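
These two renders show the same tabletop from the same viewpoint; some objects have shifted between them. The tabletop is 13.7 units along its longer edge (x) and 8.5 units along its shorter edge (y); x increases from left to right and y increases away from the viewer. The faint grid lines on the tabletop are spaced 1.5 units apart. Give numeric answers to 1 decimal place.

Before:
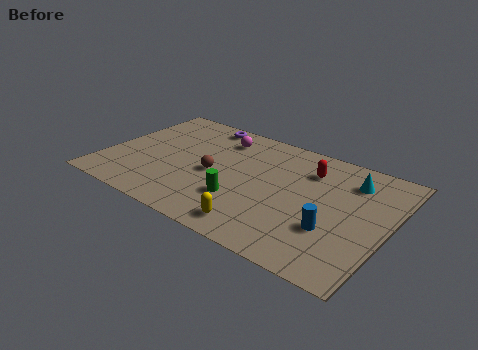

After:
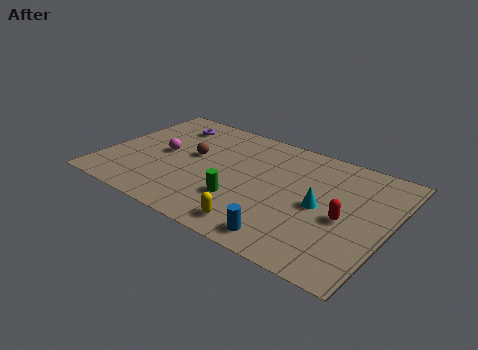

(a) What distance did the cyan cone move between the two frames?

2.7

The cyan cone moved from about (11.6, 6.6) to (10.5, 4.1), a distance of √(1.1² + 2.5²) ≈ 2.7.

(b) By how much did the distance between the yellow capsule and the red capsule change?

-0.9

The distance was about 5.4 in the first image and 4.5 in the second, so they moved 0.9 units closer together.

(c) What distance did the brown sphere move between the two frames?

1.5

The brown sphere was near (5.3, 3.9) before and (4.1, 4.8) after, so it travelled √(1.2² + 0.9²) ≈ 1.5 units.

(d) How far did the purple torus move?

1.7

From (4.0, 7.6) to (2.5, 6.8), the purple torus covered √(1.5² + 0.8²) ≈ 1.7 units.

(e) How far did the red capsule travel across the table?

3.3

From (9.6, 6.4) to (11.7, 3.8), the red capsule covered √(2.1² + 2.6²) ≈ 3.3 units.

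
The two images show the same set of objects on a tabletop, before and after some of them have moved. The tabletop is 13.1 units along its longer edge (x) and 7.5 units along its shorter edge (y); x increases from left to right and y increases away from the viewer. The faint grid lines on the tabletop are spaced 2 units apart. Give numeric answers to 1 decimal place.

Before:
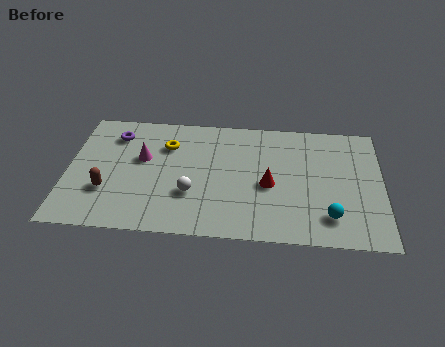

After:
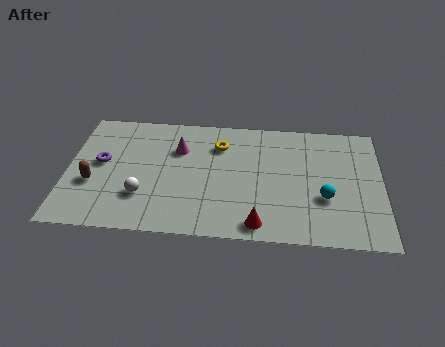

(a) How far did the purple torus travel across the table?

1.9

The purple torus was near (1.9, 5.9) before and (1.4, 4.1) after, so it travelled √(0.5² + 1.8²) ≈ 1.9 units.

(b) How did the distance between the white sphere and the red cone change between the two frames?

+1.7

Before: roughly 3.3 units apart; after: 5.0. That's 1.7 units further apart.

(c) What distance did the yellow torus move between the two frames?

2.2

The yellow torus was near (4.1, 5.4) before and (6.3, 5.6) after, so it travelled √(2.2² + 0.2²) ≈ 2.2 units.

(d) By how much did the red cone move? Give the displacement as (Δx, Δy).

(-0.4, -2.4)

The red cone was at about (8.4, 3.3) and moved to about (8.0, 0.9).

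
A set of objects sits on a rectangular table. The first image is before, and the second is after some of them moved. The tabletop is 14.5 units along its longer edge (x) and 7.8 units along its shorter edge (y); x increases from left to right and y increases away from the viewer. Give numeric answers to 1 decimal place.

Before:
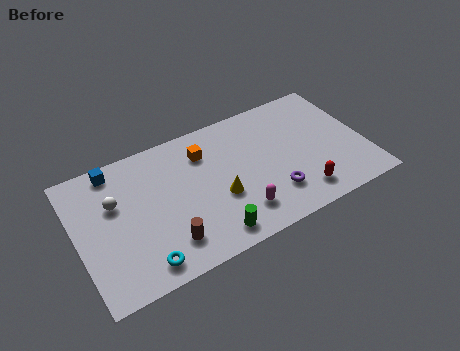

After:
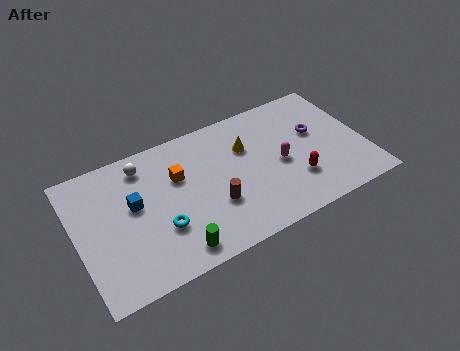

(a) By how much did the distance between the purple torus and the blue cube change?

+0.4

Before: roughly 8.9 units apart; after: 9.3. That's 0.4 units further apart.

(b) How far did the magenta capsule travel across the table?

3.1

The magenta capsule moved from about (7.8, 1.7) to (10.2, 3.6), a distance of √(2.4² + 1.9²) ≈ 3.1.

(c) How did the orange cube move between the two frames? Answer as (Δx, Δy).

(-1.4, -0.8)

From the two frames, the orange cube sits at roughly (6.6, 5.9) before and (5.2, 5.1) after.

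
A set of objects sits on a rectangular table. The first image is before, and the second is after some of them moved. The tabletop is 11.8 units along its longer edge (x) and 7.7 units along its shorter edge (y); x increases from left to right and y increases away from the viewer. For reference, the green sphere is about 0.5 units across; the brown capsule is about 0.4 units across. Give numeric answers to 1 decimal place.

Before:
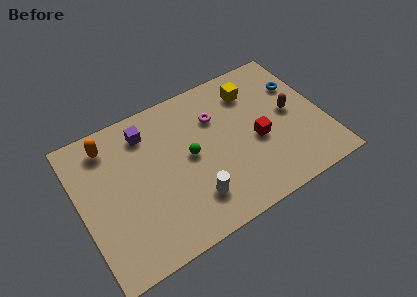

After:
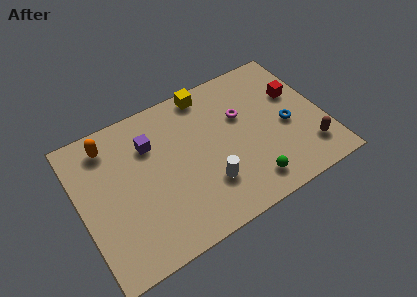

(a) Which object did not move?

the orange capsule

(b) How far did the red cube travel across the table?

2.7

The red cube was near (8.5, 3.3) before and (10.7, 4.9) after, so it travelled √(2.2² + 1.6²) ≈ 2.7 units.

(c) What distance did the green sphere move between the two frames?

3.7

From (5.3, 4.0) to (7.8, 1.3), the green sphere covered √(2.5² + 2.7²) ≈ 3.7 units.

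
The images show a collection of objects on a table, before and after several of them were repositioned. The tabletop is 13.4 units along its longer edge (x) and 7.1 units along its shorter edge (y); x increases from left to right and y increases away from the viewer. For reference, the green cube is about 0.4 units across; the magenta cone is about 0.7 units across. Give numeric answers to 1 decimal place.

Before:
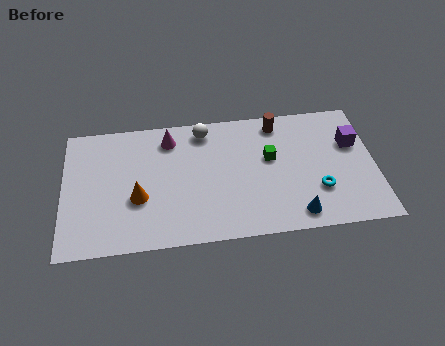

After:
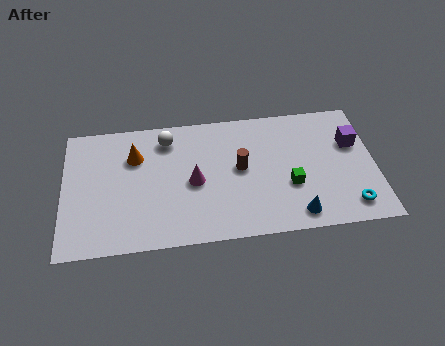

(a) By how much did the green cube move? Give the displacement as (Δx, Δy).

(0.8, -1.6)

The green cube started near (8.9, 4.2) and ended near (9.7, 2.6).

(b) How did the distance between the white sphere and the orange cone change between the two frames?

-2.9

Before: roughly 4.5 units apart; after: 1.6. That's 2.9 units closer together.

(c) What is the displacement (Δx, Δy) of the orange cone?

(-0.1, 2.3)

From the two frames, the orange cone sits at roughly (3.2, 2.7) before and (3.1, 5.0) after.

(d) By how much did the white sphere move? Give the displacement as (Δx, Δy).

(-1.6, -0.3)

The white sphere started near (6.1, 6.1) and ended near (4.5, 5.8).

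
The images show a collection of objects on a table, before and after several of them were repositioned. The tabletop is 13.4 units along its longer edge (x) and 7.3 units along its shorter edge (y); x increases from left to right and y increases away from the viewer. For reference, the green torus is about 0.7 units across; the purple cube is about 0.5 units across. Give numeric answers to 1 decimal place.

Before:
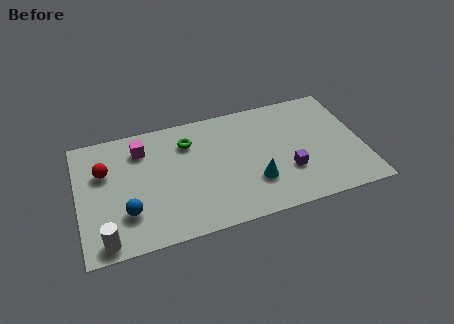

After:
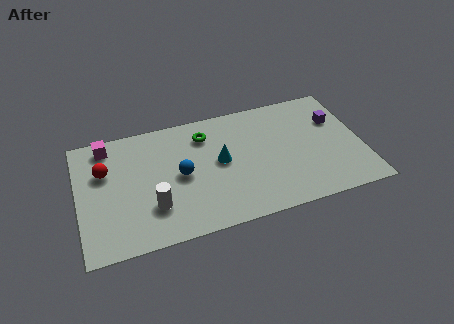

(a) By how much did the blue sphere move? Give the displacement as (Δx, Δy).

(2.6, 1.5)

The blue sphere started near (2.2, 2.1) and ended near (4.8, 3.6).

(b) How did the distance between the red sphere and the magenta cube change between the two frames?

-0.5

Before: roughly 2.0 units apart; after: 1.5. That's 0.5 units closer together.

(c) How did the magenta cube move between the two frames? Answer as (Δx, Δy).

(-1.6, 0.6)

From the two frames, the magenta cube sits at roughly (3.1, 5.7) before and (1.5, 6.3) after.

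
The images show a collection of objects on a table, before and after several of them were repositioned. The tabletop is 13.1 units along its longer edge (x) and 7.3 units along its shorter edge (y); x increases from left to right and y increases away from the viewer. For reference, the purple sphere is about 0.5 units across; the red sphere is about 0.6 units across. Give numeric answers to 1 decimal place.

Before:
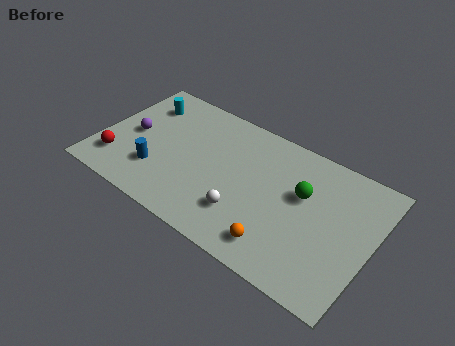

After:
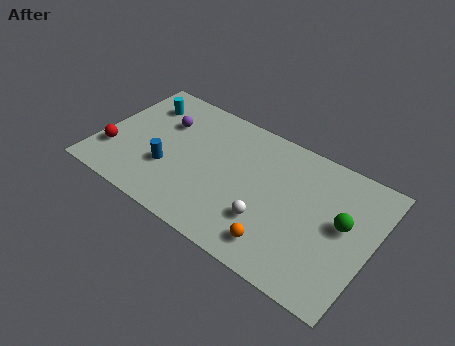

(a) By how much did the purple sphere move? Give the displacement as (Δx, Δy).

(1.3, 1.4)

The purple sphere started near (1.5, 3.6) and ended near (2.8, 5.0).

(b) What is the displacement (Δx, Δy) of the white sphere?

(1.1, 0.2)

The white sphere was at about (7.3, 2.0) and moved to about (8.4, 2.2).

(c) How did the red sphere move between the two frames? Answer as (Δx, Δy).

(-0.3, 0.4)

The red sphere was at about (1.1, 1.7) and moved to about (0.8, 2.1).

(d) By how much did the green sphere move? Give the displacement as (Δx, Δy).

(2.0, -0.5)

The green sphere was at about (9.7, 4.5) and moved to about (11.7, 4.0).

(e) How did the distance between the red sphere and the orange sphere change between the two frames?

+0.3

They were about 8.0 units apart before and 8.3 after — 0.3 units further apart.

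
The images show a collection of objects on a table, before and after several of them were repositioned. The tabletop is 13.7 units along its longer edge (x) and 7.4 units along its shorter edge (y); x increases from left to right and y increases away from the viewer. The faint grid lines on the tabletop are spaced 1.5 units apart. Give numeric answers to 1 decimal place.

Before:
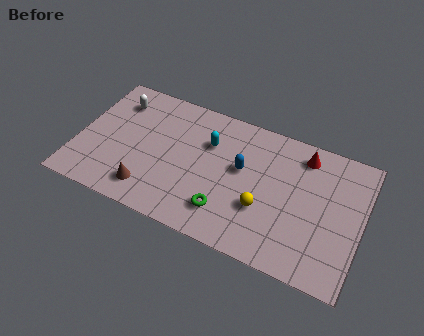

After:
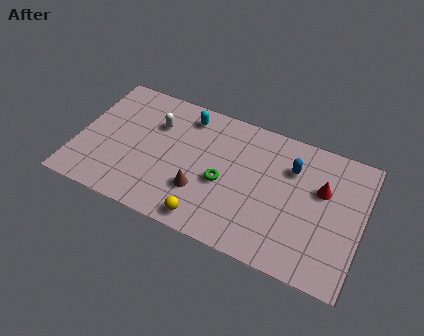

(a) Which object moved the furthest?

the yellow sphere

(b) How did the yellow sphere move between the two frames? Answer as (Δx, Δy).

(-2.5, -1.7)

From the two frames, the yellow sphere sits at roughly (9.1, 2.6) before and (6.6, 0.9) after.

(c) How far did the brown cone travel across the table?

2.6

The brown cone was near (3.7, 1.4) before and (6.1, 2.3) after, so it travelled √(2.4² + 0.9²) ≈ 2.6 units.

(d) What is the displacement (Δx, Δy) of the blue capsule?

(2.3, 1.0)

The blue capsule was at about (7.9, 4.3) and moved to about (10.2, 5.3).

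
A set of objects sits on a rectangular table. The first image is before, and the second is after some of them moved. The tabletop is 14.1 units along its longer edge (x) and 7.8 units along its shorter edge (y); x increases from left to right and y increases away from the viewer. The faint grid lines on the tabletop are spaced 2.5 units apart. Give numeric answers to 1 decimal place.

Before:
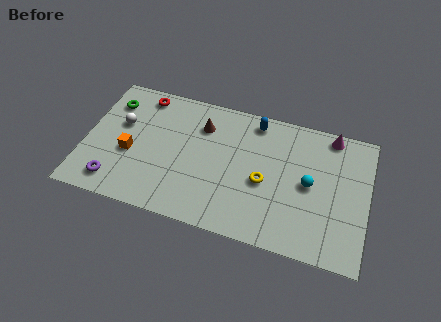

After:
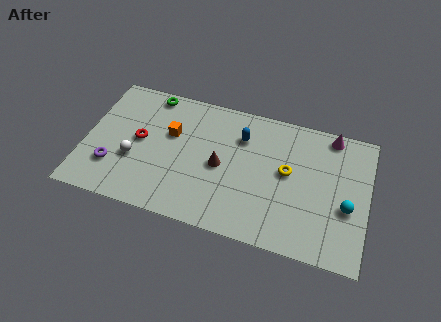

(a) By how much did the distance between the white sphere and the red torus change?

-1.0

Before: roughly 2.2 units apart; after: 1.2. That's 1.0 units closer together.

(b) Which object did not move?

the magenta cone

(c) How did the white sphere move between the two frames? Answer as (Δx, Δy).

(0.8, -1.9)

The white sphere was at about (1.7, 4.8) and moved to about (2.5, 2.9).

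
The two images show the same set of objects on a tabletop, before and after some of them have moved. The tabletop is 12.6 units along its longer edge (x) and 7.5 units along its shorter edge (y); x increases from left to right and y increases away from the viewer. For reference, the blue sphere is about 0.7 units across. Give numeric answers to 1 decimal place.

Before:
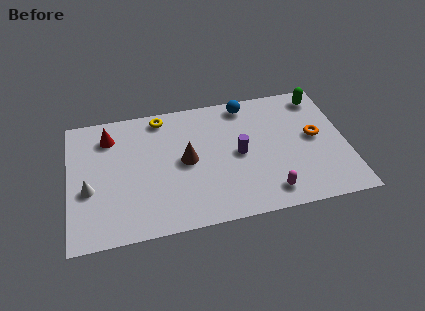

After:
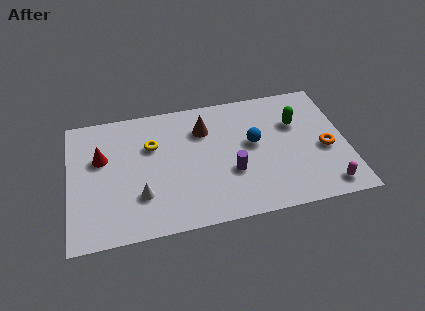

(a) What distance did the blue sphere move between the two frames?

2.4

From (8.2, 6.6) to (8.4, 4.2), the blue sphere covered √(0.2² + 2.4²) ≈ 2.4 units.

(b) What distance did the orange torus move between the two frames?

0.9

From (11.2, 4.0) to (11.6, 3.2), the orange torus covered √(0.4² + 0.8²) ≈ 0.9 units.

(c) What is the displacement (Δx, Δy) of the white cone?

(2.3, -0.8)

From the two frames, the white cone sits at roughly (0.9, 3.0) before and (3.2, 2.2) after.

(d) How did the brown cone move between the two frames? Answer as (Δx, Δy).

(0.9, 1.7)

The brown cone was at about (5.3, 3.8) and moved to about (6.2, 5.5).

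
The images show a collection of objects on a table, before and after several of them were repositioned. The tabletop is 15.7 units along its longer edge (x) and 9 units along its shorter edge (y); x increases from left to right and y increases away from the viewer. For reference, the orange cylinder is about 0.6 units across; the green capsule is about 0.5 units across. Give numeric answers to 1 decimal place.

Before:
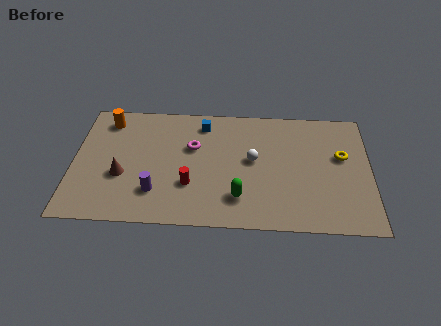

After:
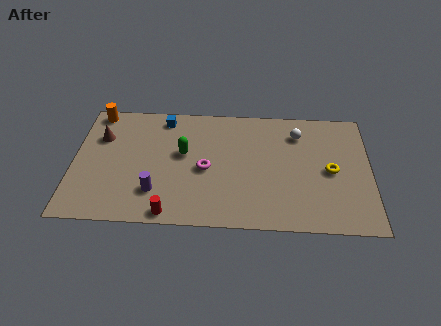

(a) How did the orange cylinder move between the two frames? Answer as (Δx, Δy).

(-0.6, 0.6)

The orange cylinder was at about (1.7, 7.5) and moved to about (1.1, 8.1).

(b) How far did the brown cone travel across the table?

3.0

From (2.6, 3.4) to (1.4, 6.2), the brown cone covered √(1.2² + 2.8²) ≈ 3.0 units.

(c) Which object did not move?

the purple cylinder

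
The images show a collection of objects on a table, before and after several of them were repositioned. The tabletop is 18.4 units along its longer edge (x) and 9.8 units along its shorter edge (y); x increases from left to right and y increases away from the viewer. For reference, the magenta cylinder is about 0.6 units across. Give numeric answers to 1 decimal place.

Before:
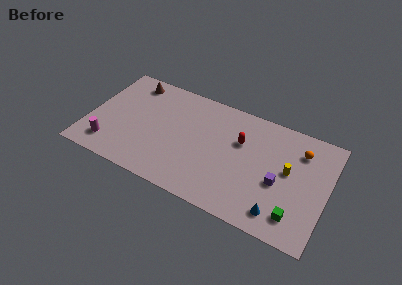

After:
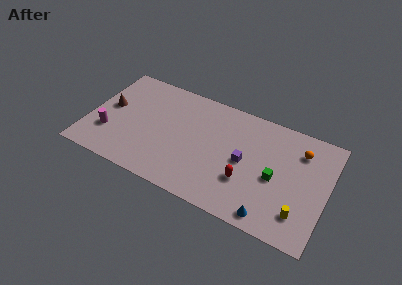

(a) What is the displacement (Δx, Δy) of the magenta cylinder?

(-0.2, 1.1)

From the two frames, the magenta cylinder sits at roughly (1.9, 1.9) before and (1.7, 3.0) after.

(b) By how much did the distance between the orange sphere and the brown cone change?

+1.5

They were about 13.3 units apart before and 14.8 after — 1.5 units further apart.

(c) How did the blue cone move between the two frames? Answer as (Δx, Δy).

(-0.6, -0.5)

From the two frames, the blue cone sits at roughly (15.1, 1.6) before and (14.5, 1.1) after.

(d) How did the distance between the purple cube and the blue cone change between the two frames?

+1.9

They were about 2.5 units apart before and 4.4 after — 1.9 units further apart.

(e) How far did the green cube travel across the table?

3.1

From (16.3, 1.9) to (14.5, 4.4), the green cube covered √(1.8² + 2.5²) ≈ 3.1 units.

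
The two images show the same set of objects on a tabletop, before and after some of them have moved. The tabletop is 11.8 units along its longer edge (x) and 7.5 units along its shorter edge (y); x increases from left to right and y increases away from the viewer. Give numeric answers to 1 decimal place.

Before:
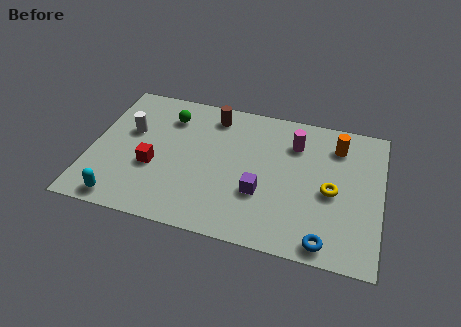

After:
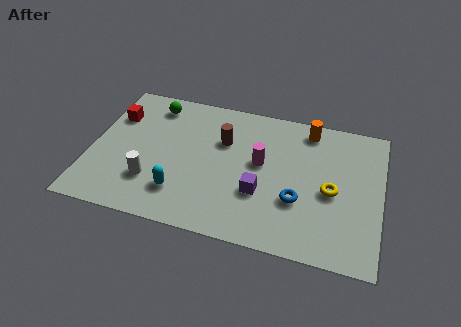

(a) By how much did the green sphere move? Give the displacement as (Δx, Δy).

(-0.7, 0.5)

From the two frames, the green sphere sits at roughly (3.0, 5.8) before and (2.3, 6.3) after.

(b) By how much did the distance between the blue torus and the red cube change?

+0.8

The distance was about 7.4 in the first image and 8.2 in the second, so they moved 0.8 units further apart.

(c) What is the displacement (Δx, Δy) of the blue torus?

(-1.2, 1.8)

The blue torus was at about (9.7, 0.8) and moved to about (8.5, 2.6).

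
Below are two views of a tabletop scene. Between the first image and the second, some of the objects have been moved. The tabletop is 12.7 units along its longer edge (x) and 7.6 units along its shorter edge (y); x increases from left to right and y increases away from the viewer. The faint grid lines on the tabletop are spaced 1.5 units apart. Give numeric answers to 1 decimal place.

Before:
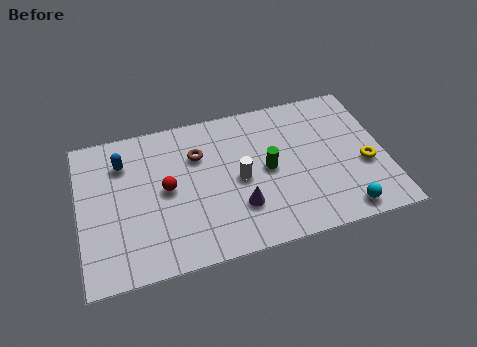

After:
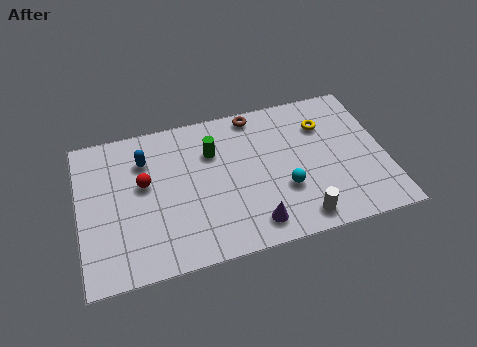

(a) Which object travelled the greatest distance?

the white cylinder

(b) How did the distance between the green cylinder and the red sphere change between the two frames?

-1.2

Before: roughly 4.2 units apart; after: 3.0. That's 1.2 units closer together.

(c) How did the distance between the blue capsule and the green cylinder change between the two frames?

-3.4

The distance was about 6.2 in the first image and 2.8 in the second, so they moved 3.4 units closer together.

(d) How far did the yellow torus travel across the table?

2.9

The yellow torus was near (11.8, 3.0) before and (10.3, 5.5) after, so it travelled √(1.5² + 2.5²) ≈ 2.9 units.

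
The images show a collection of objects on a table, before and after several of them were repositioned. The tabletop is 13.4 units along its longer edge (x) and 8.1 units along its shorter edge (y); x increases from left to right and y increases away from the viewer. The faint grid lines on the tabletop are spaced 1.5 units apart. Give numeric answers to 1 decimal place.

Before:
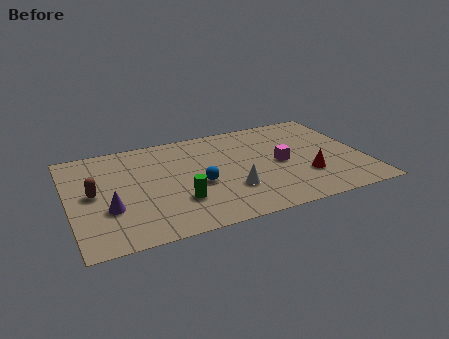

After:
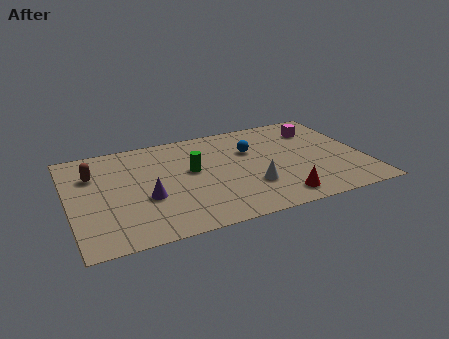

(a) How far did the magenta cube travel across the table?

3.0

The magenta cube moved from about (9.6, 3.9) to (11.6, 6.2), a distance of √(2.0² + 2.3²) ≈ 3.0.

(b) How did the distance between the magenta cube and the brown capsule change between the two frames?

+1.9

Before: roughly 8.5 units apart; after: 10.4. That's 1.9 units further apart.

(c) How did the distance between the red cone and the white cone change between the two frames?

-1.7

They were about 3.4 units apart before and 1.7 after — 1.7 units closer together.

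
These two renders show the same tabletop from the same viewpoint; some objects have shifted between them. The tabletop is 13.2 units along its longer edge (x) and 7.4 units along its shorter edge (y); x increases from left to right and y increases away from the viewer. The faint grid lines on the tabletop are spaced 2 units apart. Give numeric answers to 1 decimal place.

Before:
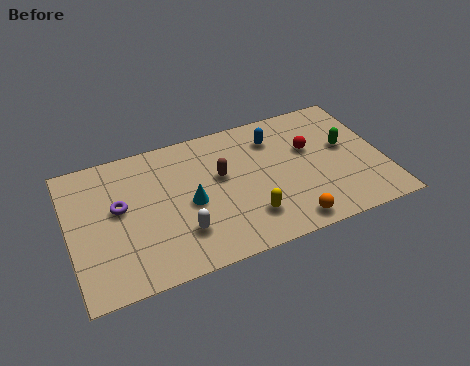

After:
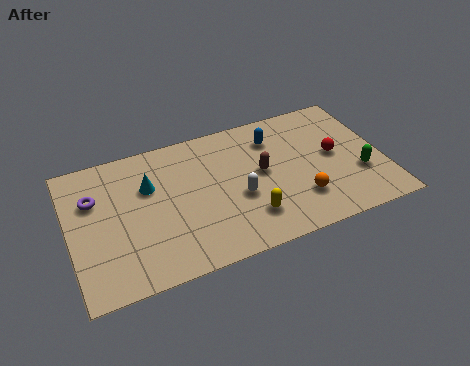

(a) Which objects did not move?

the yellow capsule and the blue capsule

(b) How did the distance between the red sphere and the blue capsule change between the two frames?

+1.2

Before: roughly 1.8 units apart; after: 3.0. That's 1.2 units further apart.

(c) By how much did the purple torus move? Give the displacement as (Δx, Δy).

(-1.0, 0.8)

The purple torus was at about (2.1, 4.2) and moved to about (1.1, 5.0).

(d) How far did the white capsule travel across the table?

2.7

The white capsule was near (4.5, 2.0) before and (7.0, 3.0) after, so it travelled √(2.5² + 1.0²) ≈ 2.7 units.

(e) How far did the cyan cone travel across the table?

2.2

From (5.0, 3.4) to (3.4, 4.9), the cyan cone covered √(1.6² + 1.5²) ≈ 2.2 units.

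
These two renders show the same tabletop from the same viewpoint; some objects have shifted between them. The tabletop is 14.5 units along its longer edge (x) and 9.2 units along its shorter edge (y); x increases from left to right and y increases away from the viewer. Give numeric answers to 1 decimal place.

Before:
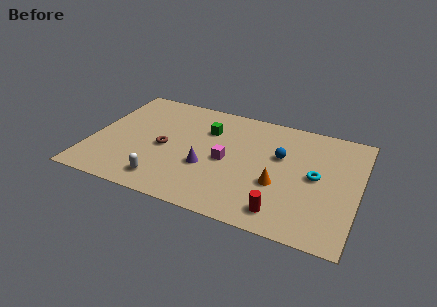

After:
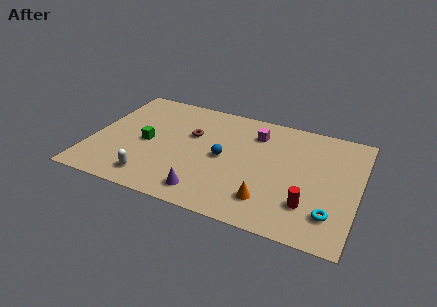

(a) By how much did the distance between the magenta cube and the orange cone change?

+2.2

The distance was about 3.0 in the first image and 5.2 in the second, so they moved 2.2 units further apart.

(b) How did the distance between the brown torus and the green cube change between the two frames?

-0.4

The distance was about 3.1 in the first image and 2.7 in the second, so they moved 0.4 units closer together.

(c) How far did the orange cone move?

1.5

The orange cone was near (10.3, 3.4) before and (9.9, 2.0) after, so it travelled √(0.4² + 1.4²) ≈ 1.5 units.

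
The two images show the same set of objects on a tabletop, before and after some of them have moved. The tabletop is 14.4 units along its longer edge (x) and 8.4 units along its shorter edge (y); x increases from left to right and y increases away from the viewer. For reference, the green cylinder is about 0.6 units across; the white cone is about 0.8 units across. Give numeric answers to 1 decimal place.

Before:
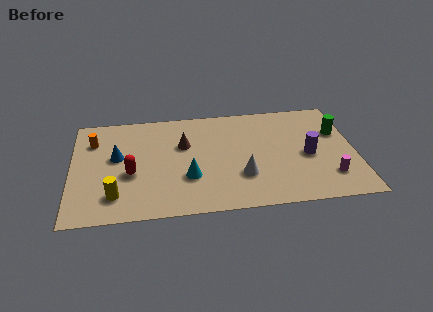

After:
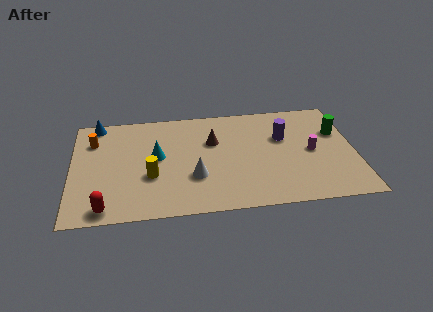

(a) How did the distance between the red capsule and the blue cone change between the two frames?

+5.1

Before: roughly 1.6 units apart; after: 6.7. That's 5.1 units further apart.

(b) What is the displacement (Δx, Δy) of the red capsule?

(-1.3, -2.5)

From the two frames, the red capsule sits at roughly (3.0, 3.4) before and (1.7, 0.9) after.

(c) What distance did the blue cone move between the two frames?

3.0

From (2.3, 4.8) to (1.3, 7.6), the blue cone covered √(1.0² + 2.8²) ≈ 3.0 units.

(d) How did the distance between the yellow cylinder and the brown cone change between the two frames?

-1.0

Before: roughly 5.0 units apart; after: 4.0. That's 1.0 units closer together.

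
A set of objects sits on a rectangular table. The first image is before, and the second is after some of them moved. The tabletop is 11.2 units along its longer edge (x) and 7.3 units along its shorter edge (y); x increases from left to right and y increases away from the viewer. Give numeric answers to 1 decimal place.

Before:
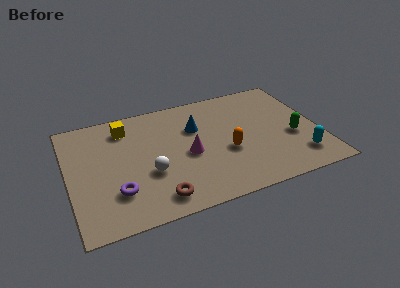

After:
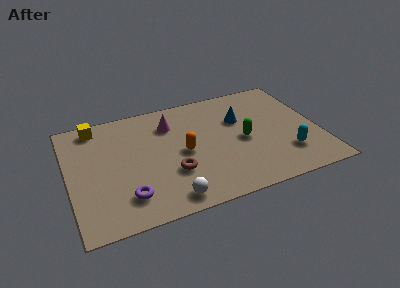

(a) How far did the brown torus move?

1.5

From (3.7, 1.1) to (4.5, 2.4), the brown torus covered √(0.8² + 1.3²) ≈ 1.5 units.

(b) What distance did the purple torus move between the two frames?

0.6

From (2.0, 2.0) to (2.4, 1.6), the purple torus covered √(0.4² + 0.4²) ≈ 0.6 units.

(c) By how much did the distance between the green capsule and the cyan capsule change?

+0.9

They were about 1.4 units apart before and 2.3 after — 0.9 units further apart.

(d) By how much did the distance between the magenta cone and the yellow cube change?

-0.3

They were about 3.7 units apart before and 3.4 after — 0.3 units closer together.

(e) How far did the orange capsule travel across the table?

2.0

The orange capsule was near (7.0, 2.9) before and (5.1, 3.5) after, so it travelled √(1.9² + 0.6²) ≈ 2.0 units.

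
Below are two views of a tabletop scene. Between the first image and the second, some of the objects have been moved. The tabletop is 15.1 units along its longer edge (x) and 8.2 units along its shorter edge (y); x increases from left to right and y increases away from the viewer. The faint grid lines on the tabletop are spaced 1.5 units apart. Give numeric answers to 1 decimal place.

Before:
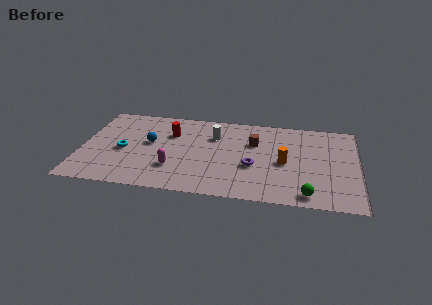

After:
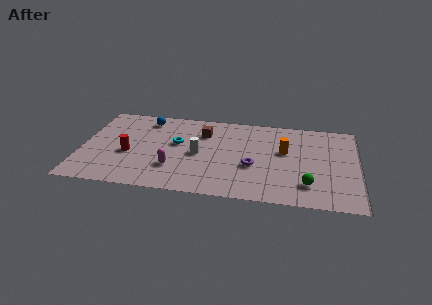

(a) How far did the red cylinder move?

3.2

The red cylinder moved from about (4.8, 5.7) to (2.6, 3.4), a distance of √(2.2² + 2.3²) ≈ 3.2.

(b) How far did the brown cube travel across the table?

2.8

The brown cube was near (9.4, 5.5) before and (6.6, 6.0) after, so it travelled √(2.8² + 0.5²) ≈ 2.8 units.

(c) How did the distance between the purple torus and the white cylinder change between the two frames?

-0.3

They were about 3.4 units apart before and 3.1 after — 0.3 units closer together.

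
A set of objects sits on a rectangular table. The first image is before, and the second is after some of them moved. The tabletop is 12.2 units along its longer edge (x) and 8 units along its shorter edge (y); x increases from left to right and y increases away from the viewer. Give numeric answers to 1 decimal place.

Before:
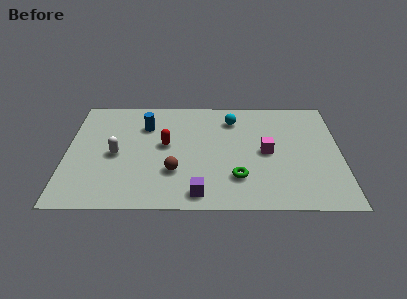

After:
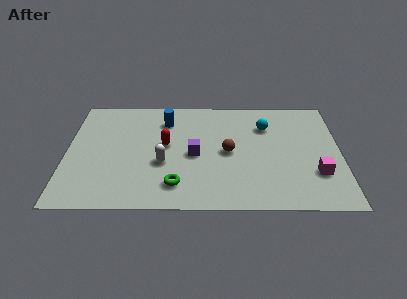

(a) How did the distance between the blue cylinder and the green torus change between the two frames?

-0.9

The distance was about 5.5 in the first image and 4.6 in the second, so they moved 0.9 units closer together.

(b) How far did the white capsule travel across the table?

2.2

The white capsule moved from about (2.2, 3.7) to (4.3, 3.1), a distance of √(2.1² + 0.6²) ≈ 2.2.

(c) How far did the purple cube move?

2.7

From (5.9, 1.0) to (5.7, 3.7), the purple cube covered √(0.2² + 2.7²) ≈ 2.7 units.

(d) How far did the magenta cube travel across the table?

2.7

The magenta cube moved from about (8.9, 3.9) to (11.1, 2.4), a distance of √(2.2² + 1.5²) ≈ 2.7.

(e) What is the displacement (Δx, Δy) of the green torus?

(-2.7, -0.5)

From the two frames, the green torus sits at roughly (7.6, 2.1) before and (4.9, 1.6) after.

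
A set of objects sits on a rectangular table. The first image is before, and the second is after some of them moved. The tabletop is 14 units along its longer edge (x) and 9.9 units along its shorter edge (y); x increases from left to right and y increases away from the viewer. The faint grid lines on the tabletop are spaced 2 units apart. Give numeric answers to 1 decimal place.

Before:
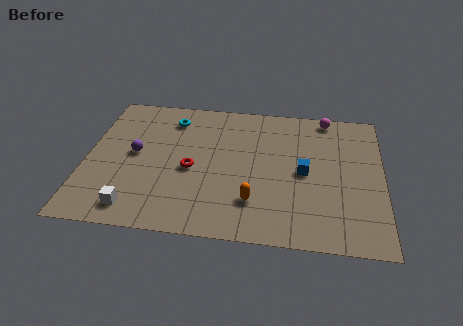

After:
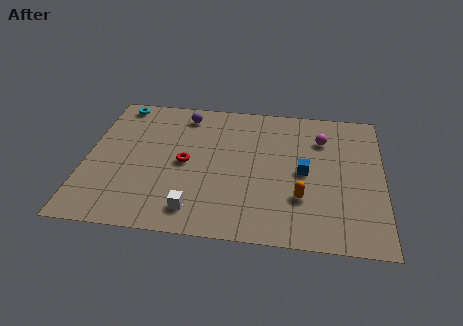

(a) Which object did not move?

the blue cube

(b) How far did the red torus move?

0.5

The red torus was near (5.0, 4.4) before and (4.7, 4.8) after, so it travelled √(0.3² + 0.4²) ≈ 0.5 units.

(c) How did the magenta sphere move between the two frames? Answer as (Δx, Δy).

(-0.2, -1.7)

The magenta sphere was at about (11.3, 9.0) and moved to about (11.1, 7.3).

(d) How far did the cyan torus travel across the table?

2.8

From (3.9, 8.0) to (1.3, 8.9), the cyan torus covered √(2.6² + 0.9²) ≈ 2.8 units.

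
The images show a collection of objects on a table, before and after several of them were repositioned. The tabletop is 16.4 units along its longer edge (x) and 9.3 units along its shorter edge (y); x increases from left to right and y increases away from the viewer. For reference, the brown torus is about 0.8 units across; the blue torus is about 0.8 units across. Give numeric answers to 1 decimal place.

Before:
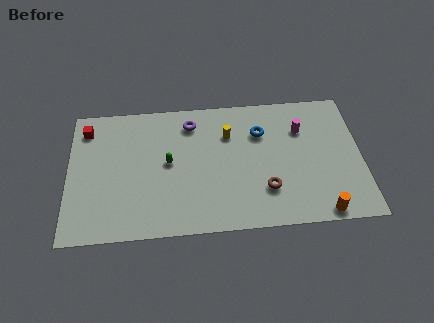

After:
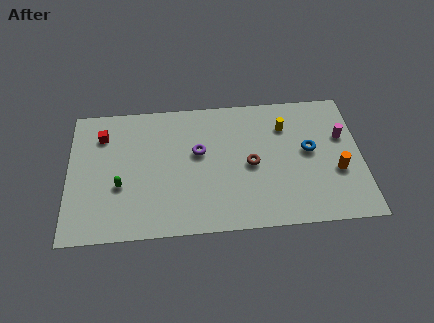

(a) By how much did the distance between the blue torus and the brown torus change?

-0.6

The distance was about 4.0 in the first image and 3.4 in the second, so they moved 0.6 units closer together.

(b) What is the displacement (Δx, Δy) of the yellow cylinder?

(3.2, 0.3)

The yellow cylinder started near (9.0, 6.6) and ended near (12.2, 6.9).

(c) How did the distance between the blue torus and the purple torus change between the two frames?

+2.2

The distance was about 4.0 in the first image and 6.2 in the second, so they moved 2.2 units further apart.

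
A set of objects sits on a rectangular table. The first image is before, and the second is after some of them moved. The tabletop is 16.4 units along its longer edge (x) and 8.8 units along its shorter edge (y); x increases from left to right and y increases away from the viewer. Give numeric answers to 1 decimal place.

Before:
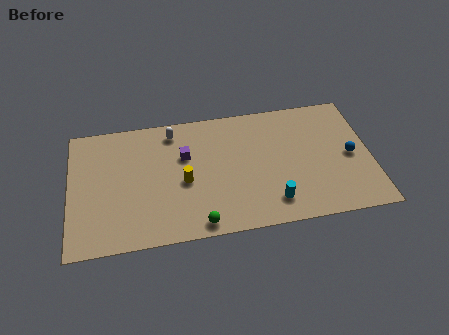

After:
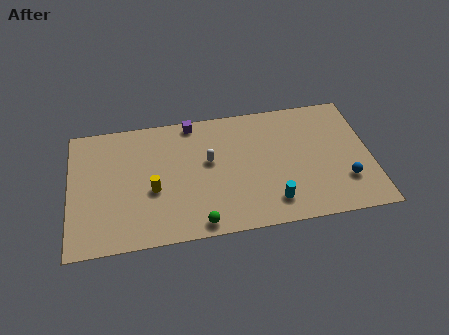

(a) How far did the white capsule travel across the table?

3.1

The white capsule was near (5.7, 7.5) before and (7.6, 5.1) after, so it travelled √(1.9² + 2.4²) ≈ 3.1 units.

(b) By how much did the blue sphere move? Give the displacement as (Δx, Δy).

(-0.4, -1.7)

The blue sphere started near (15.3, 4.2) and ended near (14.9, 2.5).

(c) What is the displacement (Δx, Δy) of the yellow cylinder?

(-1.7, -0.3)

The yellow cylinder started near (6.2, 3.9) and ended near (4.5, 3.6).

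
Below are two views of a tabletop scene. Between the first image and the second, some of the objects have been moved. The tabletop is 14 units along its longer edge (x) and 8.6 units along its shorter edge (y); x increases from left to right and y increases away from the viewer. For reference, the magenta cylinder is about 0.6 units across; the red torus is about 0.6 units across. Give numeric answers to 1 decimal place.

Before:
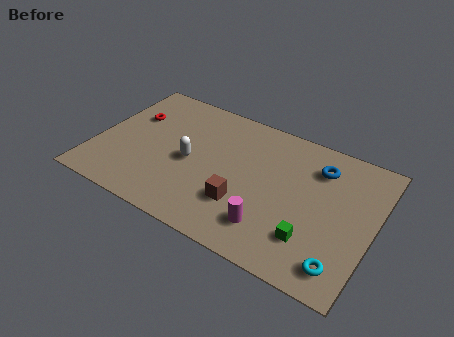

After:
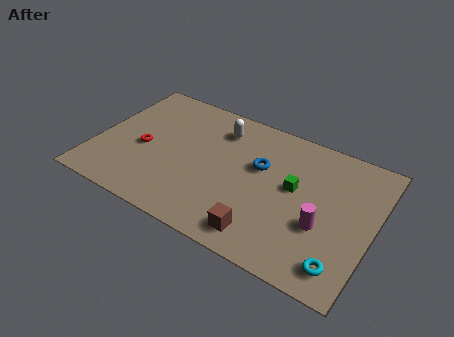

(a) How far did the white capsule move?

3.0

The white capsule moved from about (4.8, 4.0) to (5.9, 6.8), a distance of √(1.1² + 2.8²) ≈ 3.0.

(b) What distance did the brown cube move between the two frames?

1.8

The brown cube moved from about (7.7, 2.6) to (8.9, 1.3), a distance of √(1.2² + 1.3²) ≈ 1.8.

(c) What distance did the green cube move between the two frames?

2.9

The green cube moved from about (11.2, 2.2) to (10.0, 4.8), a distance of √(1.2² + 2.6²) ≈ 2.9.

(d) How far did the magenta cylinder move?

2.7

The magenta cylinder moved from about (9.2, 1.9) to (11.6, 3.2), a distance of √(2.4² + 1.3²) ≈ 2.7.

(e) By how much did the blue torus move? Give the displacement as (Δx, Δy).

(-2.8, -1.3)

The blue torus was at about (11.0, 6.6) and moved to about (8.2, 5.3).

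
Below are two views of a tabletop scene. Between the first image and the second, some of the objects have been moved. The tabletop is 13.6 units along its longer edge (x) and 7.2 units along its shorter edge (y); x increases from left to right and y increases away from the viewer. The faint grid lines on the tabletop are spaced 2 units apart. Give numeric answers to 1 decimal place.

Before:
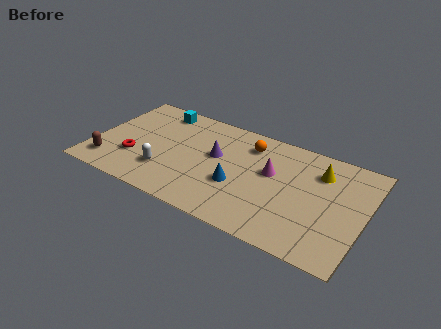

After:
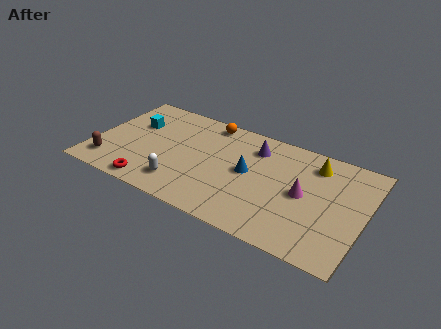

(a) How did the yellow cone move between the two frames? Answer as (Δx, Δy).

(-0.3, 0.4)

The yellow cone started near (11.2, 5.4) and ended near (10.9, 5.8).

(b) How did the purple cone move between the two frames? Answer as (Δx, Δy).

(1.8, 1.4)

The purple cone was at about (6.1, 4.2) and moved to about (7.9, 5.6).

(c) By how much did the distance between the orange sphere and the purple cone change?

+0.5

Before: roughly 2.1 units apart; after: 2.6. That's 0.5 units further apart.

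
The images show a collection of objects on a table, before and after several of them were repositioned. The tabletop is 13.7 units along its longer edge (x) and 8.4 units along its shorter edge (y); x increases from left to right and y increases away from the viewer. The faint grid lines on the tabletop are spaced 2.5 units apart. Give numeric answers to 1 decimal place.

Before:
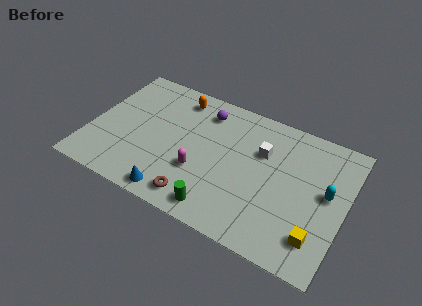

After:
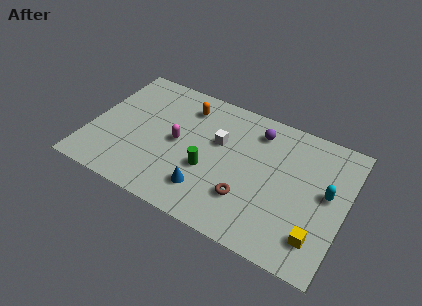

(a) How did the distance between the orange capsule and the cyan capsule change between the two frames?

-0.6

Before: roughly 8.8 units apart; after: 8.2. That's 0.6 units closer together.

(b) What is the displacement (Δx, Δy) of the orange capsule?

(0.5, -0.4)

From the two frames, the orange capsule sits at roughly (4.3, 7.1) before and (4.8, 6.7) after.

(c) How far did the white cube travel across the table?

2.3

The white cube was near (9.1, 5.6) before and (6.8, 5.2) after, so it travelled √(2.3² + 0.4²) ≈ 2.3 units.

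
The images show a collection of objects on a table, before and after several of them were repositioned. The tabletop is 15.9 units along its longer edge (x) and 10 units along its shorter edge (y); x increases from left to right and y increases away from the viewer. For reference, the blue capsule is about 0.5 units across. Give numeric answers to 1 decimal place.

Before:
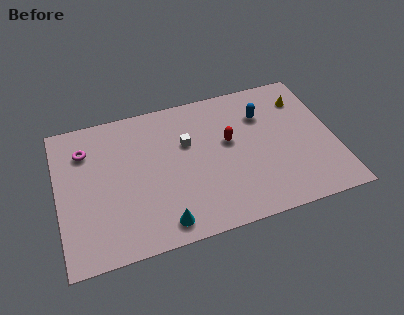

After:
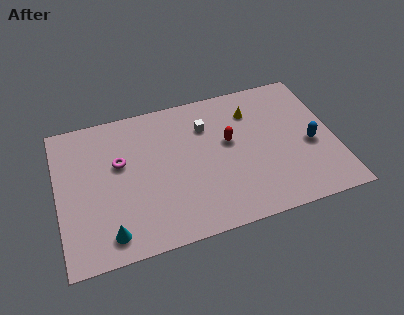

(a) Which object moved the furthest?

the blue capsule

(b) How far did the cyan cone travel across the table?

3.0

The cyan cone was near (5.7, 1.3) before and (2.7, 1.5) after, so it travelled √(3.0² + 0.2²) ≈ 3.0 units.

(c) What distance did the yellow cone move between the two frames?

3.0

The yellow cone moved from about (14.4, 7.7) to (11.4, 7.6), a distance of √(3.0² + 0.1²) ≈ 3.0.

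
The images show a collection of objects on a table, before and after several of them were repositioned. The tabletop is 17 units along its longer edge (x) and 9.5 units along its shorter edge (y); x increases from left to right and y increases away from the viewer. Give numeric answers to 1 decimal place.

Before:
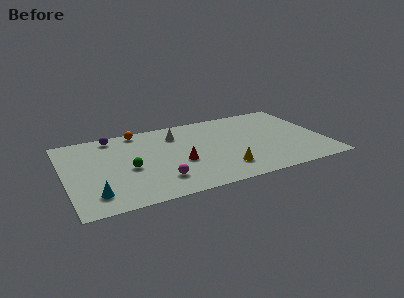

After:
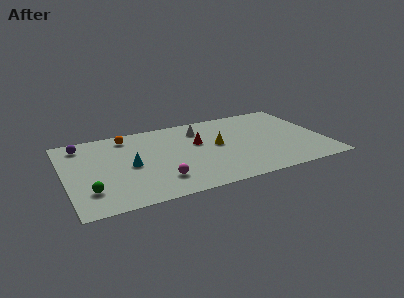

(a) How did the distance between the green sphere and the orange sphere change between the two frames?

+1.9

The distance was about 4.5 in the first image and 6.4 in the second, so they moved 1.9 units further apart.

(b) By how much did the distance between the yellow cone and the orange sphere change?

-1.8

They were about 8.2 units apart before and 6.4 after — 1.8 units closer together.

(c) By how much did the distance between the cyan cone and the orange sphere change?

-3.9

Before: roughly 7.5 units apart; after: 3.6. That's 3.9 units closer together.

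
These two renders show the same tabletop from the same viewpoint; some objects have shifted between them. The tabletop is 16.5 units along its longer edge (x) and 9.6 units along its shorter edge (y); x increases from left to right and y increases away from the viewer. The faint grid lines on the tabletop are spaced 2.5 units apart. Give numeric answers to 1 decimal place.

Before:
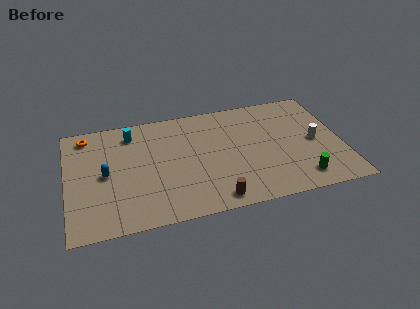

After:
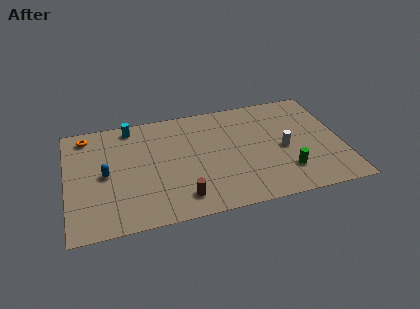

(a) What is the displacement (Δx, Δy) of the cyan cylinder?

(0.0, 0.6)

From the two frames, the cyan cylinder sits at roughly (4.0, 7.9) before and (4.0, 8.5) after.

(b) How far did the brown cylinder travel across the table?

2.0

The brown cylinder moved from about (8.6, 1.1) to (6.7, 1.7), a distance of √(1.9² + 0.6²) ≈ 2.0.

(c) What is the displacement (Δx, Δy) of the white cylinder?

(-1.9, -0.2)

The white cylinder was at about (14.9, 4.6) and moved to about (13.0, 4.4).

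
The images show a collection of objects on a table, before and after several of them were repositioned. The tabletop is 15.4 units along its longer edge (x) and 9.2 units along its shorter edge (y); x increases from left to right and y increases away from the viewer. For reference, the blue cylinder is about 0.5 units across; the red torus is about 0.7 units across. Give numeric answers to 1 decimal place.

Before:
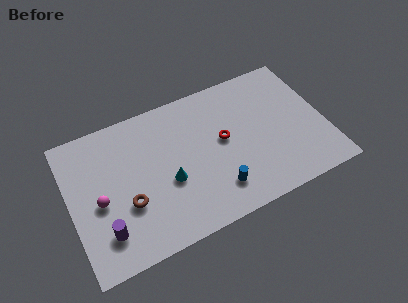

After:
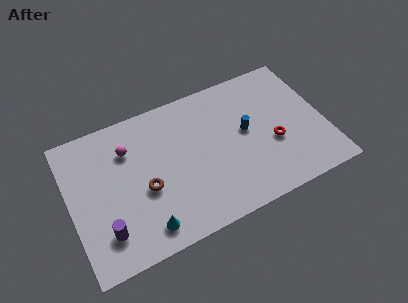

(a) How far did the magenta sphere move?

3.3

The magenta sphere was near (1.7, 4.1) before and (3.7, 6.7) after, so it travelled √(2.0² + 2.6²) ≈ 3.3 units.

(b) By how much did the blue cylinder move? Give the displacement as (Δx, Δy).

(2.2, 3.0)

The blue cylinder started near (8.5, 2.0) and ended near (10.7, 5.0).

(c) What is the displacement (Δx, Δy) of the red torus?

(2.9, -1.4)

From the two frames, the red torus sits at roughly (9.3, 5.0) before and (12.2, 3.6) after.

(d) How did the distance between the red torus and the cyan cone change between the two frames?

+4.7

The distance was about 3.7 in the first image and 8.4 in the second, so they moved 4.7 units further apart.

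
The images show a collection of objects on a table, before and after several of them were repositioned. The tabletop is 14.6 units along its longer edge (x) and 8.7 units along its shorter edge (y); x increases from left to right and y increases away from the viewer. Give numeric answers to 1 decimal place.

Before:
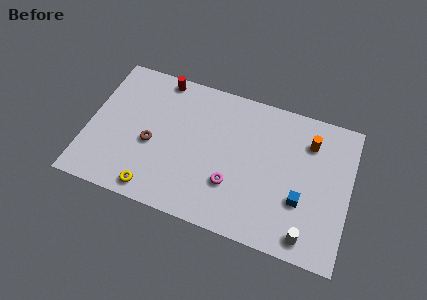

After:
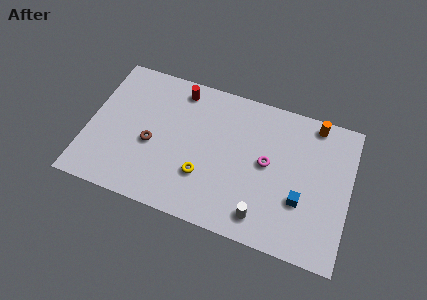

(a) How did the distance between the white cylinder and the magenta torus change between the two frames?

-1.4

They were about 4.6 units apart before and 3.2 after — 1.4 units closer together.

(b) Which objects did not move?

the blue cube and the brown torus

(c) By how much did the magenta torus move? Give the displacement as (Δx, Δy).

(1.8, 1.9)

From the two frames, the magenta torus sits at roughly (8.2, 2.7) before and (10.0, 4.6) after.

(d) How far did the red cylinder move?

1.2

From (3.7, 7.9) to (4.8, 7.5), the red cylinder covered √(1.1² + 0.4²) ≈ 1.2 units.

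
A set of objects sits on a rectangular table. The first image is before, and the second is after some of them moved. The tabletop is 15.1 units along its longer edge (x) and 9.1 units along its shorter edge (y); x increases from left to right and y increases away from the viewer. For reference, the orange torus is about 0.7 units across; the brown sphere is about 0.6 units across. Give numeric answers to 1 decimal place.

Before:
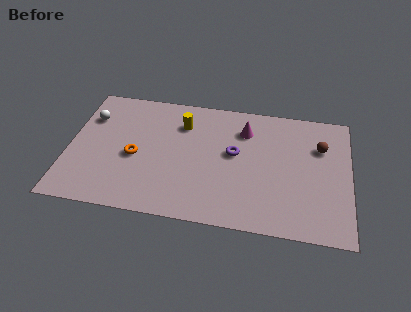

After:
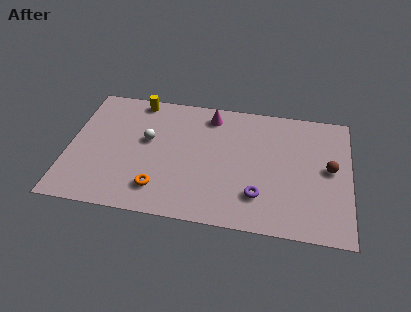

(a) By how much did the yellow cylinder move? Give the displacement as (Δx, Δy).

(-2.5, 1.4)

The yellow cylinder started near (6.0, 6.8) and ended near (3.5, 8.2).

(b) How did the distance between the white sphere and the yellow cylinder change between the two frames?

-2.0

They were about 5.0 units apart before and 3.0 after — 2.0 units closer together.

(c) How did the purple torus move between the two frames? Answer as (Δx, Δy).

(1.4, -2.8)

The purple torus started near (8.9, 5.1) and ended near (10.3, 2.3).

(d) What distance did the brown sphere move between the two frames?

1.6

The brown sphere moved from about (13.5, 6.3) to (14.0, 4.8), a distance of √(0.5² + 1.5²) ≈ 1.6.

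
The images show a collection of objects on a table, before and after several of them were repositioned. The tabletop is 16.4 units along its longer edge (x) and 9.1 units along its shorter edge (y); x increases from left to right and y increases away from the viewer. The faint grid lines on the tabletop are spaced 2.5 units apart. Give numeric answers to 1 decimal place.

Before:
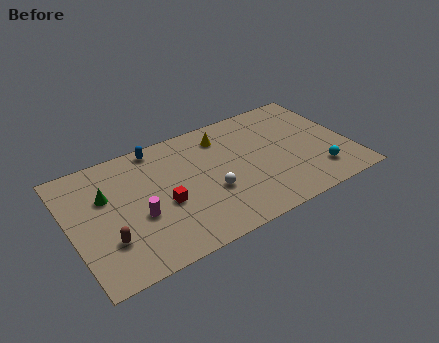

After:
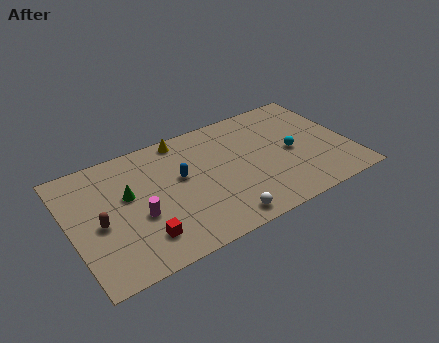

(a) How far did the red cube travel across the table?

2.3

From (5.3, 3.8) to (3.8, 2.0), the red cube covered √(1.5² + 1.8²) ≈ 2.3 units.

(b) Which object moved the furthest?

the blue capsule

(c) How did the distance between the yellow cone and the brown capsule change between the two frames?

-1.9

The distance was about 8.7 in the first image and 6.8 in the second, so they moved 1.9 units closer together.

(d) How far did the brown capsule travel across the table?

1.4

From (1.9, 2.7) to (1.6, 4.1), the brown capsule covered √(0.3² + 1.4²) ≈ 1.4 units.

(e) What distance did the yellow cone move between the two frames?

2.5

From (9.3, 7.3) to (7.0, 8.2), the yellow cone covered √(2.3² + 0.9²) ≈ 2.5 units.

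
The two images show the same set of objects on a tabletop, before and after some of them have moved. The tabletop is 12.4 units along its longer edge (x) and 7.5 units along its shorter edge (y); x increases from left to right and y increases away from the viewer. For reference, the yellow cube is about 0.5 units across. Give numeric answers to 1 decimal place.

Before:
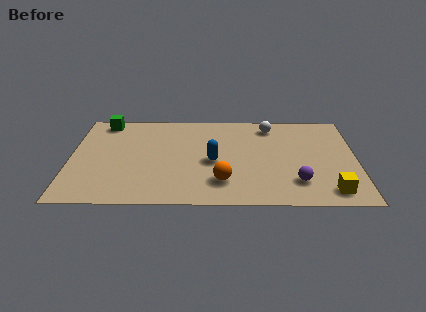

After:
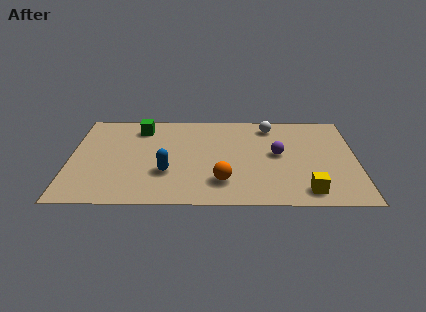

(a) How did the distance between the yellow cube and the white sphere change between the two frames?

-0.4

They were about 5.8 units apart before and 5.4 after — 0.4 units closer together.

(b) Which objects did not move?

the orange sphere and the white sphere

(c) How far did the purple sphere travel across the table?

2.3

The purple sphere was near (9.8, 1.8) before and (9.0, 4.0) after, so it travelled √(0.8² + 2.2²) ≈ 2.3 units.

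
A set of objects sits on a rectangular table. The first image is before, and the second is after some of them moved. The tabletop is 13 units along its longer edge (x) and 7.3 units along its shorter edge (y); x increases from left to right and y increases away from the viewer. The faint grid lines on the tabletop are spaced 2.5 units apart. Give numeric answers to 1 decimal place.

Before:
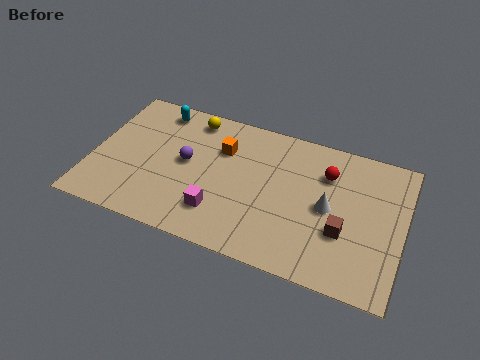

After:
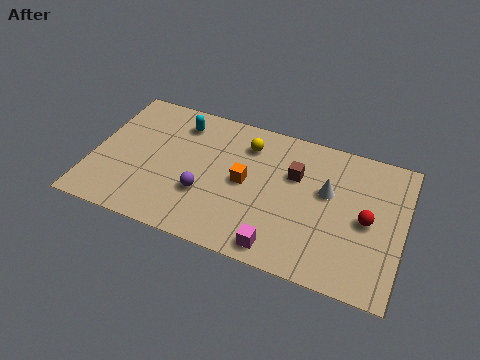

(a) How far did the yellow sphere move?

2.5

From (3.9, 6.3) to (6.3, 5.7), the yellow sphere covered √(2.4² + 0.6²) ≈ 2.5 units.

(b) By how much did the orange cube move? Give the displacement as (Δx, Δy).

(1.1, -1.4)

The orange cube was at about (5.3, 5.1) and moved to about (6.4, 3.7).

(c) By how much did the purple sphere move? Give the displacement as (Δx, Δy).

(0.9, -1.4)

The purple sphere started near (3.9, 3.9) and ended near (4.8, 2.5).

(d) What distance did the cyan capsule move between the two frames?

1.1

The cyan capsule moved from about (2.4, 6.3) to (3.4, 5.9), a distance of √(1.0² + 0.4²) ≈ 1.1.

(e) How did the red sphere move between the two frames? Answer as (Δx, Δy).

(1.8, -1.8)

From the two frames, the red sphere sits at roughly (9.7, 5.3) before and (11.5, 3.5) after.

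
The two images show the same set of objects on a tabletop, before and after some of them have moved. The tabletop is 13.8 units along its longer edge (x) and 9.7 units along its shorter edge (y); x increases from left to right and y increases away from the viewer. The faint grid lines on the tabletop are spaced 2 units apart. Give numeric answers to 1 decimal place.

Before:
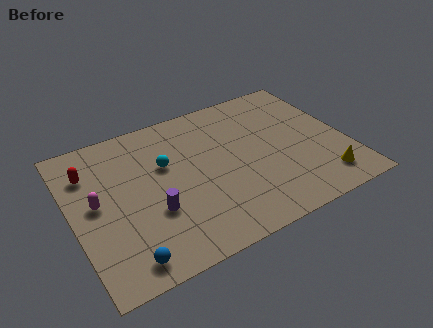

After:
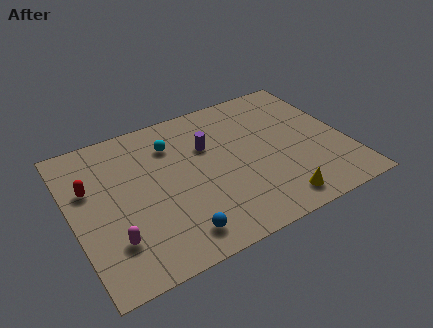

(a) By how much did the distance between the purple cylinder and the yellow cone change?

-2.8

Before: roughly 8.6 units apart; after: 5.8. That's 2.8 units closer together.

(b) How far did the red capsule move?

1.0

From (1.1, 7.2) to (1.0, 6.2), the red capsule covered √(0.1² + 1.0²) ≈ 1.0 units.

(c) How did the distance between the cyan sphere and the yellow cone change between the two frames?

-1.2

Before: roughly 8.6 units apart; after: 7.4. That's 1.2 units closer together.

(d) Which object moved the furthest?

the purple cylinder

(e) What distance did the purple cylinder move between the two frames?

4.4

The purple cylinder moved from about (3.8, 3.4) to (7.0, 6.4), a distance of √(3.2² + 3.0²) ≈ 4.4.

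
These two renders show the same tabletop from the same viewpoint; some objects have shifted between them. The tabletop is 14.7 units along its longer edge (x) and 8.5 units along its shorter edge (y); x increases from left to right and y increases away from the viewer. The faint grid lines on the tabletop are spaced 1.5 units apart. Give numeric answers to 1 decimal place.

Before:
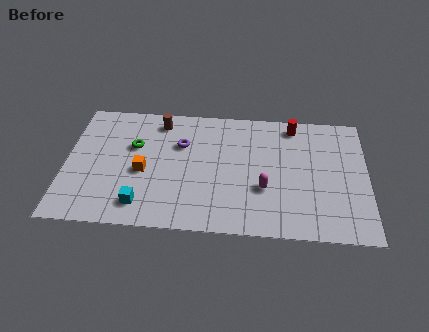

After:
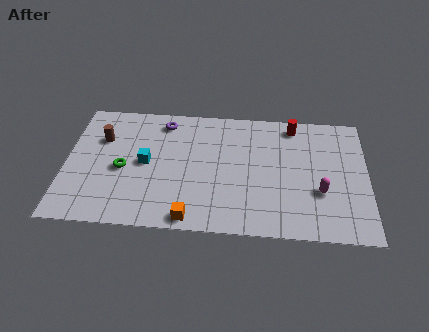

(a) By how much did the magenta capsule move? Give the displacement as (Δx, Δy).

(2.7, 0.0)

The magenta capsule was at about (9.7, 3.0) and moved to about (12.4, 3.0).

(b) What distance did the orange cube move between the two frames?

3.8

From (3.8, 3.7) to (6.2, 0.8), the orange cube covered √(2.4² + 2.9²) ≈ 3.8 units.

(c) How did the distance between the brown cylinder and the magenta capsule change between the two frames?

+4.4

They were about 6.7 units apart before and 11.1 after — 4.4 units further apart.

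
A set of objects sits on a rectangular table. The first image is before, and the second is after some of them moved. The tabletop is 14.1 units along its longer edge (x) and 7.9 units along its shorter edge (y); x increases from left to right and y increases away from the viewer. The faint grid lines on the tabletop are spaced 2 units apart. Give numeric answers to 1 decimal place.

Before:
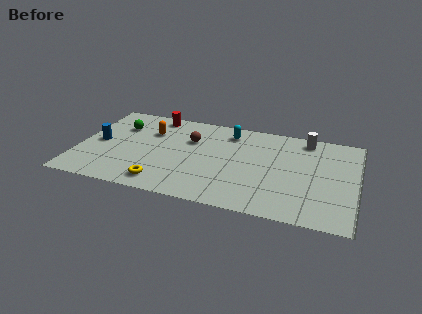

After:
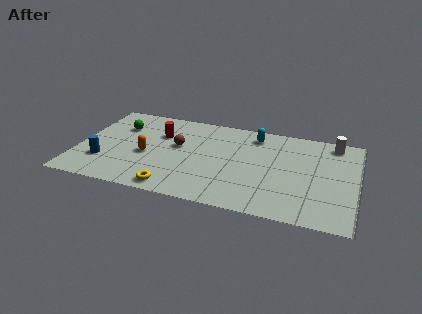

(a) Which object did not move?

the green sphere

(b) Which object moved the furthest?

the orange capsule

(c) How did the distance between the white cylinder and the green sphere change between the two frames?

+1.4

The distance was about 9.6 in the first image and 11.0 in the second, so they moved 1.4 units further apart.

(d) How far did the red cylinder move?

1.6

From (3.6, 7.0) to (4.0, 5.4), the red cylinder covered √(0.4² + 1.6²) ≈ 1.6 units.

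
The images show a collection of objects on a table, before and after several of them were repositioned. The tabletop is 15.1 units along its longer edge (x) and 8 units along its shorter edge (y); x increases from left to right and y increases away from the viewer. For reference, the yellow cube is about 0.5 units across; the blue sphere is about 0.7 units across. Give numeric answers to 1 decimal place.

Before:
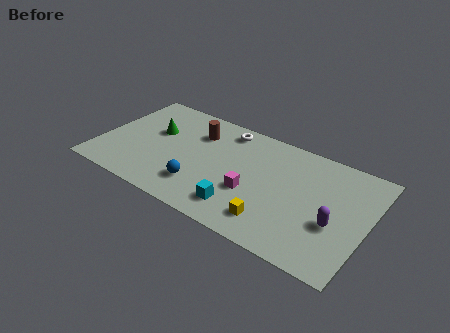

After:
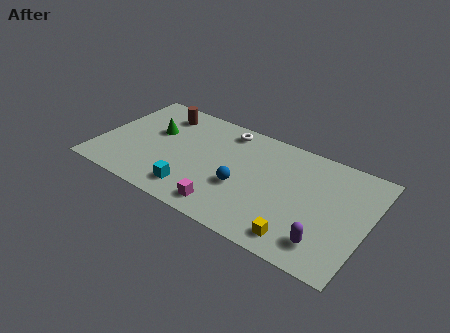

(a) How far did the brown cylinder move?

2.3

The brown cylinder was near (5.2, 5.9) before and (3.0, 6.5) after, so it travelled √(2.2² + 0.6²) ≈ 2.3 units.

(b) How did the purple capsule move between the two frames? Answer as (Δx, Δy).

(-0.3, -1.5)

The purple capsule started near (13.4, 3.1) and ended near (13.1, 1.6).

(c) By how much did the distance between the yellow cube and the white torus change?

+1.2

The distance was about 6.4 in the first image and 7.6 in the second, so they moved 1.2 units further apart.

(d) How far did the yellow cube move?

1.6

The yellow cube was near (10.2, 1.6) before and (11.7, 1.2) after, so it travelled √(1.5² + 0.4²) ≈ 1.6 units.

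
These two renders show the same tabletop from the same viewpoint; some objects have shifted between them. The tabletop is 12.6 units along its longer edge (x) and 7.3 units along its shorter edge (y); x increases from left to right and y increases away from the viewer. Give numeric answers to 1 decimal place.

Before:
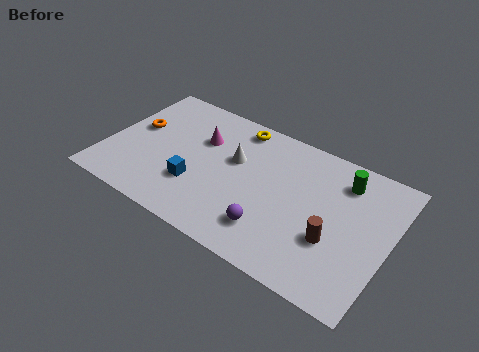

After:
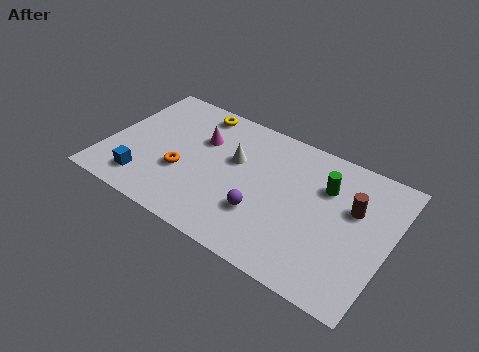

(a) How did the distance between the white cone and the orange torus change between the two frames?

-1.7

They were about 4.5 units apart before and 2.8 after — 1.7 units closer together.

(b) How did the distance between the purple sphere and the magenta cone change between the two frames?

-0.8

The distance was about 4.9 in the first image and 4.1 in the second, so they moved 0.8 units closer together.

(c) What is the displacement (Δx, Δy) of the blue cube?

(-2.2, -0.9)

The blue cube started near (4.2, 2.3) and ended near (2.0, 1.4).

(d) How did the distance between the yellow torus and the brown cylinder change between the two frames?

+1.4

The distance was about 6.2 in the first image and 7.6 in the second, so they moved 1.4 units further apart.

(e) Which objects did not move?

the magenta cone and the white cone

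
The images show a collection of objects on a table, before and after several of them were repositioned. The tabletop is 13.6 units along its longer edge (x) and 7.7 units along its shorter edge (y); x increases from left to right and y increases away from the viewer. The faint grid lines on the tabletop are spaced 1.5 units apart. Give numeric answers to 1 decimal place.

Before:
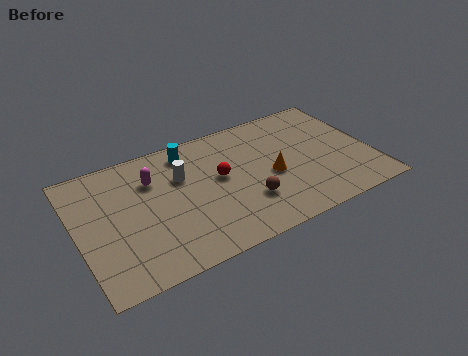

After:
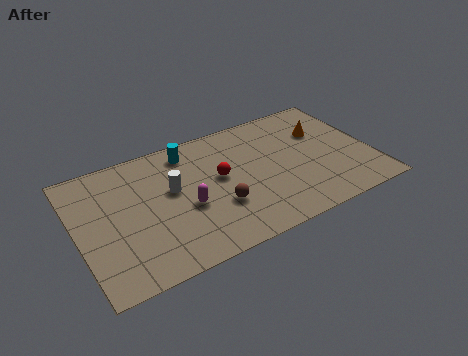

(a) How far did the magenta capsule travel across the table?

2.6

The magenta capsule moved from about (3.6, 5.5) to (4.9, 3.2), a distance of √(1.3² + 2.3²) ≈ 2.6.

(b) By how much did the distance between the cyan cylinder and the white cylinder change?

+0.7

Before: roughly 1.5 units apart; after: 2.2. That's 0.7 units further apart.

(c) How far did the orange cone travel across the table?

3.2

The orange cone was near (8.9, 3.4) before and (11.6, 5.2) after, so it travelled √(2.7² + 1.8²) ≈ 3.2 units.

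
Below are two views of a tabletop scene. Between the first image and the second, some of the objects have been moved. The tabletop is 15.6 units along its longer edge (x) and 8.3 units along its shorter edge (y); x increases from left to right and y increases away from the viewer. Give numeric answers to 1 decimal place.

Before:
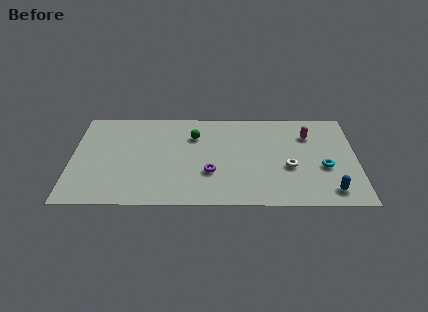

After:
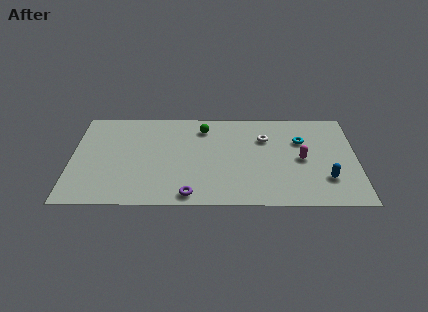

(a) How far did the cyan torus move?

2.6

From (13.8, 3.3) to (12.6, 5.6), the cyan torus covered √(1.2² + 2.3²) ≈ 2.6 units.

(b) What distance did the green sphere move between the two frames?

0.9

The green sphere was near (6.7, 6.0) before and (7.2, 6.7) after, so it travelled √(0.5² + 0.7²) ≈ 0.9 units.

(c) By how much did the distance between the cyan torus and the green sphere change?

-2.1

The distance was about 7.6 in the first image and 5.5 in the second, so they moved 2.1 units closer together.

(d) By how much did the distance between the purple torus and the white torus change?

+2.1

Before: roughly 4.3 units apart; after: 6.4. That's 2.1 units further apart.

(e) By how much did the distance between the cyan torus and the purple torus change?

+1.5

Before: roughly 6.2 units apart; after: 7.7. That's 1.5 units further apart.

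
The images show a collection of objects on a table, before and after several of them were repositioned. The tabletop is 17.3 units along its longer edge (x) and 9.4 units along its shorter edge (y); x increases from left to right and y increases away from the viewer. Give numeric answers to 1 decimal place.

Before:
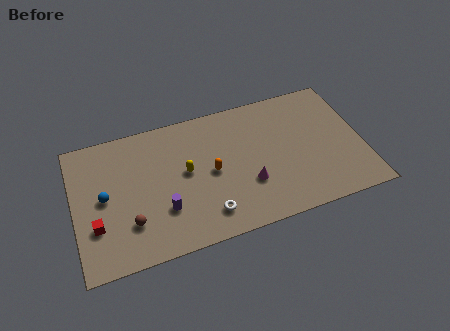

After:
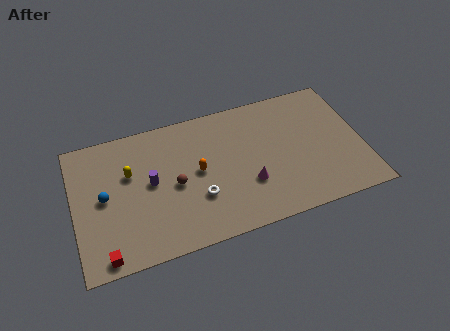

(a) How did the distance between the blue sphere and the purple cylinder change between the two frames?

-1.1

The distance was about 3.9 in the first image and 2.8 in the second, so they moved 1.1 units closer together.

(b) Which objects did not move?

the blue sphere and the magenta cone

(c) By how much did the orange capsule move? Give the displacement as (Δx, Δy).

(-0.8, 0.3)

The orange capsule started near (8.2, 4.6) and ended near (7.4, 4.9).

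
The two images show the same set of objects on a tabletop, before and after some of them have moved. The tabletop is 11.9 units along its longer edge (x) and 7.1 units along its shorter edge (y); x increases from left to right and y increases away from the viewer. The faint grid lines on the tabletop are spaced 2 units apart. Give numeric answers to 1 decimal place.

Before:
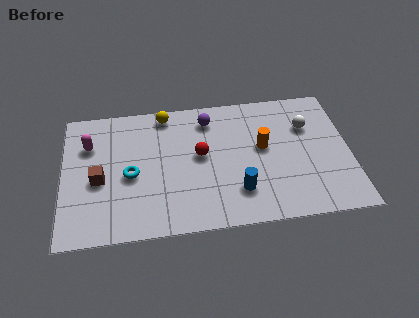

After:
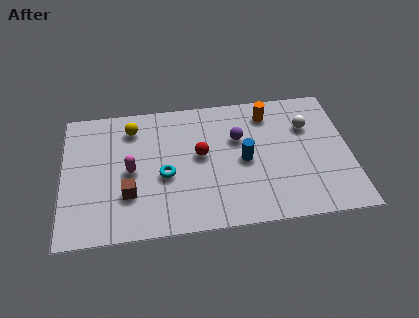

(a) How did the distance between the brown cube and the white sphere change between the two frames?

-0.9

Before: roughly 8.9 units apart; after: 8.0. That's 0.9 units closer together.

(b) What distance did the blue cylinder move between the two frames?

1.6

The blue cylinder moved from about (7.2, 1.8) to (7.5, 3.4), a distance of √(0.3² + 1.6²) ≈ 1.6.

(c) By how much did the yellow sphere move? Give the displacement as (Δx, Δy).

(-1.4, -0.6)

From the two frames, the yellow sphere sits at roughly (4.3, 6.3) before and (2.9, 5.7) after.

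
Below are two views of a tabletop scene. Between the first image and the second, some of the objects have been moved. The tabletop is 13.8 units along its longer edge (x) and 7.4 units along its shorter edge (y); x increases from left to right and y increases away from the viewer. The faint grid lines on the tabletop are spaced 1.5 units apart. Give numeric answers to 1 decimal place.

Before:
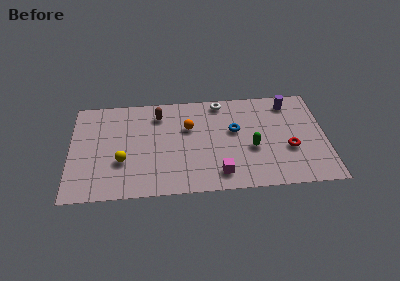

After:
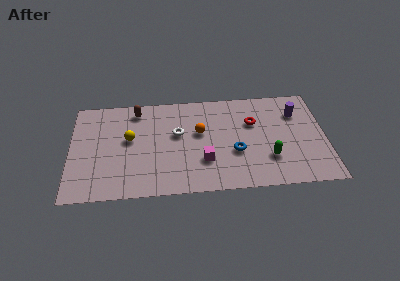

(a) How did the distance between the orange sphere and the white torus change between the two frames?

-1.3

Before: roughly 2.5 units apart; after: 1.2. That's 1.3 units closer together.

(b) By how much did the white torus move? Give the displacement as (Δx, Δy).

(-2.4, -2.2)

From the two frames, the white torus sits at roughly (8.2, 6.6) before and (5.8, 4.4) after.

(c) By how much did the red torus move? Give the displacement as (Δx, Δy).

(-1.9, 2.1)

The red torus was at about (11.8, 2.8) and moved to about (9.9, 4.9).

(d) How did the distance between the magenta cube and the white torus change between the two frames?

-2.8

The distance was about 5.3 in the first image and 2.5 in the second, so they moved 2.8 units closer together.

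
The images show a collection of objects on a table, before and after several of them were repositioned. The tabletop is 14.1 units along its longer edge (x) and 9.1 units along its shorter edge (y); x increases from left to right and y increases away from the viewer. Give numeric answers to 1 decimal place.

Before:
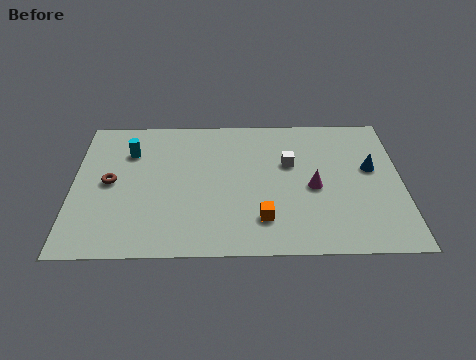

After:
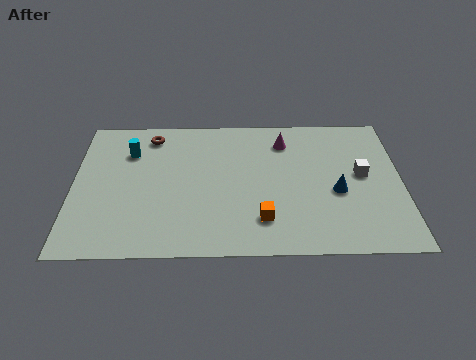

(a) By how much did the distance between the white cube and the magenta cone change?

+2.1

Before: roughly 1.9 units apart; after: 4.0. That's 2.1 units further apart.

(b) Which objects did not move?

the cyan cylinder and the orange cube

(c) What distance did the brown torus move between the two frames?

3.5

The brown torus was near (1.6, 4.6) before and (3.3, 7.7) after, so it travelled √(1.7² + 3.1²) ≈ 3.5 units.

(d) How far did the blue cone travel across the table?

2.1

The blue cone was near (12.8, 5.3) before and (11.3, 3.8) after, so it travelled √(1.5² + 1.5²) ≈ 2.1 units.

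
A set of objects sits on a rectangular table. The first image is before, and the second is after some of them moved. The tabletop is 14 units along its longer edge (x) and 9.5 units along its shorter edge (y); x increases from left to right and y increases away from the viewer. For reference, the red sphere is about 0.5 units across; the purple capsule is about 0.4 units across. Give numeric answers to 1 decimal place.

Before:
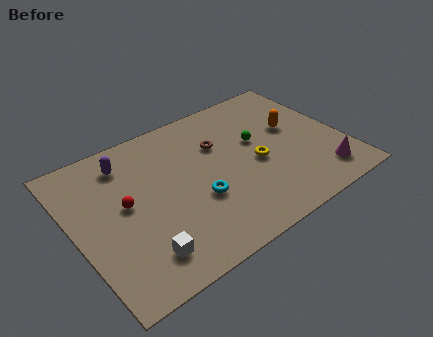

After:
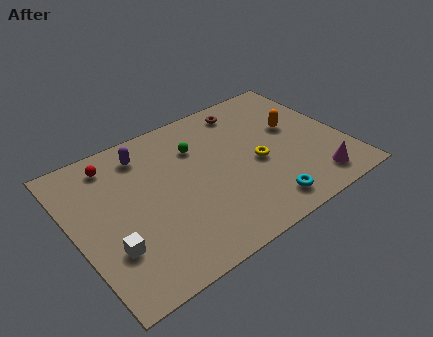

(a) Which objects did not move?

the orange capsule and the yellow torus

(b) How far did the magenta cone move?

0.5

From (12.4, 1.7) to (11.9, 1.5), the magenta cone covered √(0.5² + 0.2²) ≈ 0.5 units.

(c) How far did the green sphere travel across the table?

3.2

The green sphere moved from about (9.7, 5.6) to (6.7, 6.8), a distance of √(3.0² + 1.2²) ≈ 3.2.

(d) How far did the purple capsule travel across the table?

1.0

From (3.1, 7.7) to (4.1, 7.8), the purple capsule covered √(1.0² + 0.1²) ≈ 1.0 units.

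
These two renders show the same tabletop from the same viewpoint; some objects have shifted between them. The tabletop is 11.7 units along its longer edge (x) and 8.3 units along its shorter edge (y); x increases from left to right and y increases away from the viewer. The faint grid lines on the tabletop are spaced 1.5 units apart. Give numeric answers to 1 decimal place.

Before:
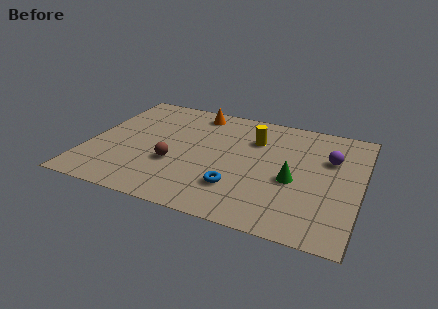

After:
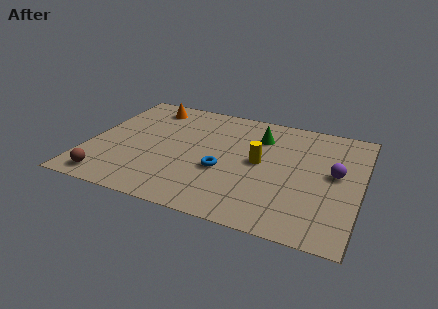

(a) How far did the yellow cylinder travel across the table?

1.6

The yellow cylinder moved from about (7.0, 5.9) to (7.4, 4.3), a distance of √(0.4² + 1.6²) ≈ 1.6.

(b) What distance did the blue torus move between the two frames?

1.2

The blue torus was near (6.6, 2.2) before and (5.9, 3.2) after, so it travelled √(0.7² + 1.0²) ≈ 1.2 units.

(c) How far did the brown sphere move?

3.3

The brown sphere was near (3.8, 3.0) before and (1.2, 1.0) after, so it travelled √(2.6² + 2.0²) ≈ 3.3 units.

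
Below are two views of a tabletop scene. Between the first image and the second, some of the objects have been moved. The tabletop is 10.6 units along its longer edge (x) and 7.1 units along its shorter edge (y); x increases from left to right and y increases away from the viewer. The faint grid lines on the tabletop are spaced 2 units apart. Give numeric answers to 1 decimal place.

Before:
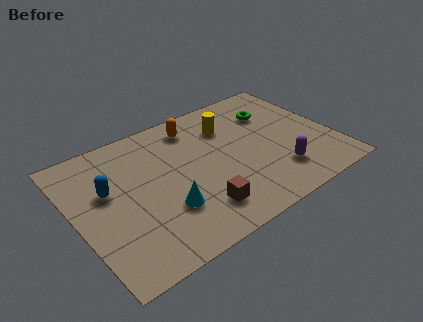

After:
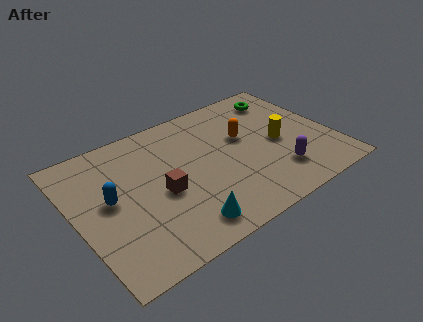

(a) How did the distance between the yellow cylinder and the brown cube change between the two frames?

+0.8

The distance was about 4.2 in the first image and 5.0 in the second, so they moved 0.8 units further apart.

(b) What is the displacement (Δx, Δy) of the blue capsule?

(0.0, -0.5)

From the two frames, the blue capsule sits at roughly (1.4, 4.3) before and (1.4, 3.8) after.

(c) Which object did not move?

the purple capsule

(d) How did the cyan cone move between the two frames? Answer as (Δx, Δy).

(0.5, -1.1)

The cyan cone was at about (3.4, 2.2) and moved to about (3.9, 1.1).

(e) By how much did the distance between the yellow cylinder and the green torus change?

+0.7

Before: roughly 1.9 units apart; after: 2.6. That's 0.7 units further apart.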